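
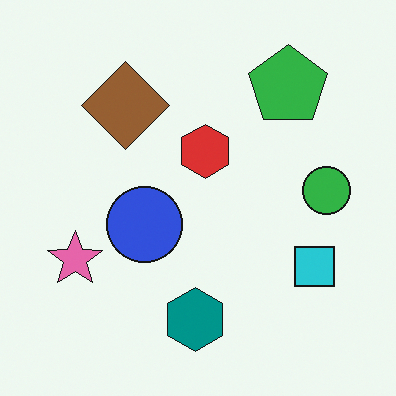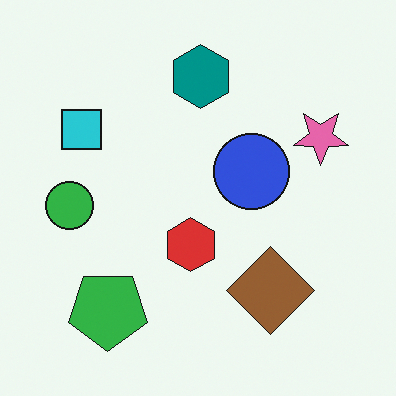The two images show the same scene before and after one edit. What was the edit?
The image was rotated 180°.

The green pentagon sits in the top-right of the first image and the bottom-left of the second — consistent with a whole-image 180° rotation.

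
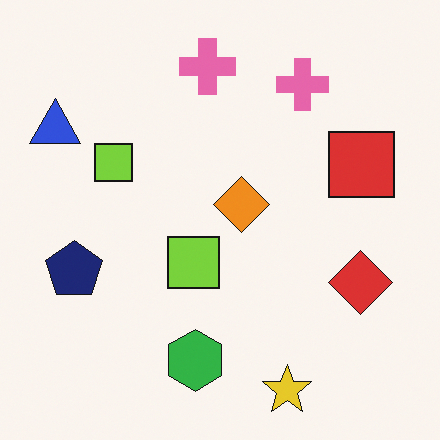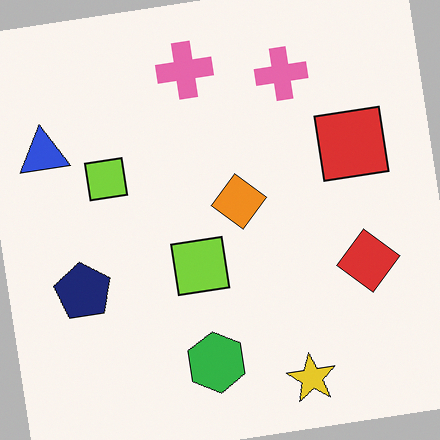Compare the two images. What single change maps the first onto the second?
The transformation is: rotated counter-clockwise by a slight angle.

Every shape is tilted by the same angle and the image corners show triangular fill wedges — a whole-image rotation by a non-right angle.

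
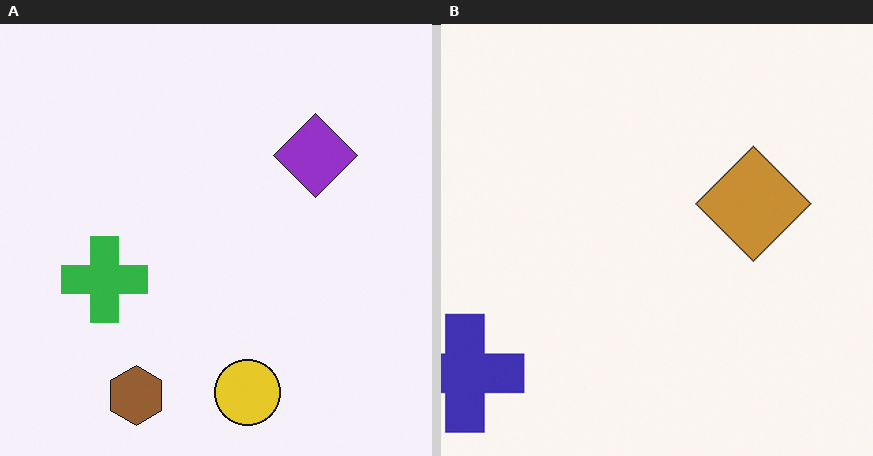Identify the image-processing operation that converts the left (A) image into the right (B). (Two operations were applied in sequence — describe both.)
It was hue-shifted by a moderate amount, then cropped to a modestly smaller region and rescaled.

Every shape's color has rotated by the same amount around the hue wheel — a uniform hue shift. The visible shapes are larger and the field of view is narrower; shapes near the original edges may be partly or wholly outside the frame — a crop-and-rescale.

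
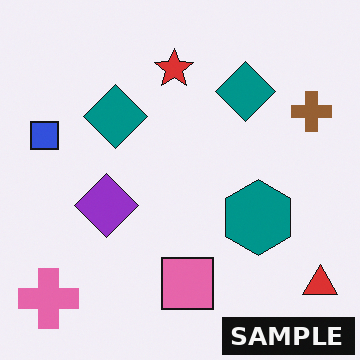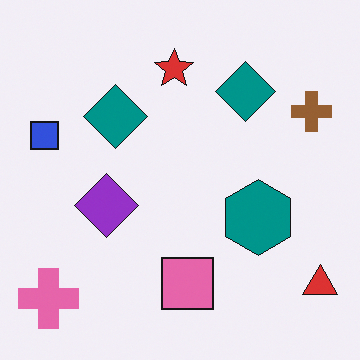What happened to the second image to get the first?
It was watermarked with the text "SAMPLE" in the lower-right corner.

A dark label reading "SAMPLE" appears in the lower-right corner.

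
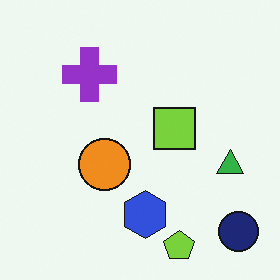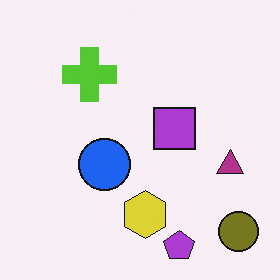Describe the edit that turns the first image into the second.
The transformation is: hue-shifted by a large amount.

Every shape's color has rotated by the same amount around the hue wheel — a uniform hue shift.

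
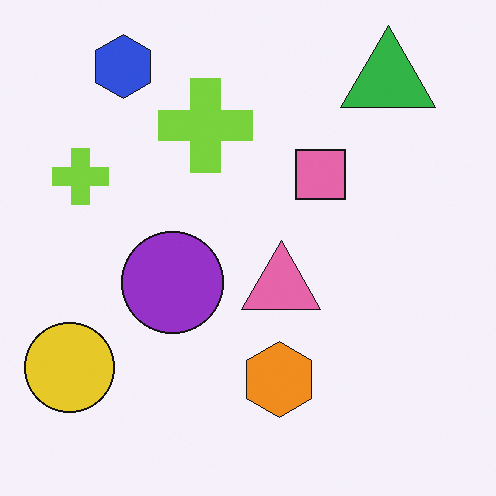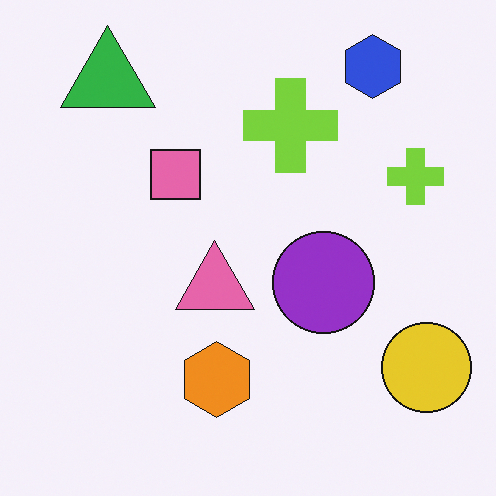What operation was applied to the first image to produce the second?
The second image is the first flipped horizontally (left ↔ right).

The yellow circle is in the bottom-left of the first image and the bottom-right of the second — shapes on opposite sides of the vertical midline have swapped in a mirror flip.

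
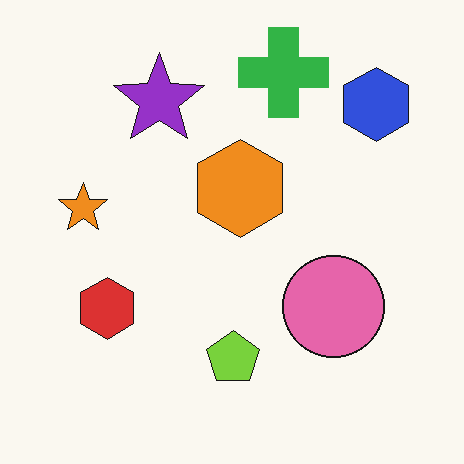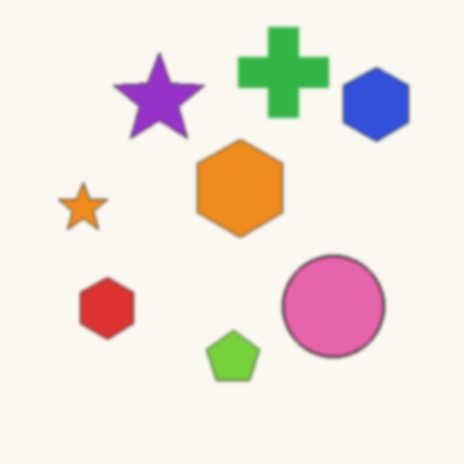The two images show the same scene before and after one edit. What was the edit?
The image was given a subtle gaussian blur.

Shape edges and outlines are uniformly softened across the whole image.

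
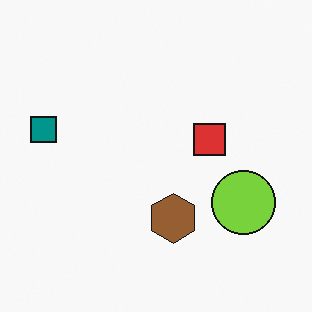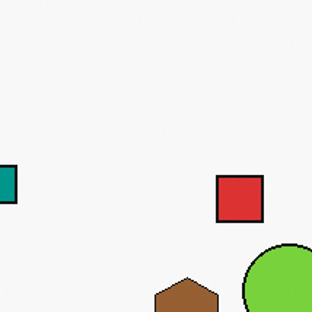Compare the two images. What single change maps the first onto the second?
This is the original image cropped slightly and scaled back up.

The visible shapes are larger and the field of view is narrower; shapes near the original edges may be partly or wholly outside the frame — a crop-and-rescale.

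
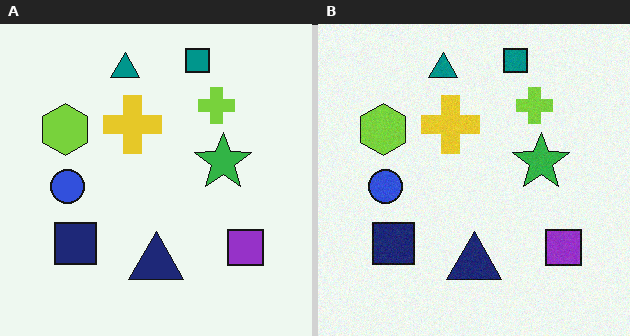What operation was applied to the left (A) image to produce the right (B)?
It was degraded with light additive noise.

Random speckle covers the whole image, including the flat background.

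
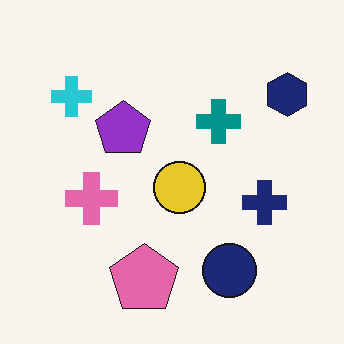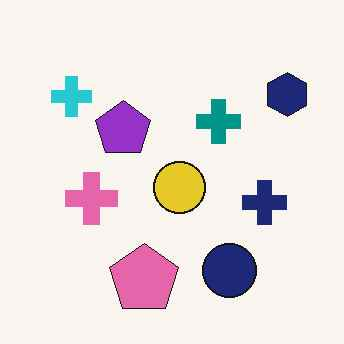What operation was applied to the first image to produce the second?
The transformation is: JPEG-compressed with visible artifacts.

Blocky 8×8 compression artifacts appear around shape edges and the flat background shows ringing — characteristic JPEG degradation.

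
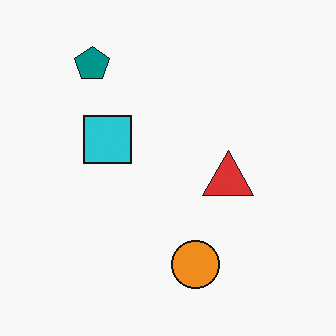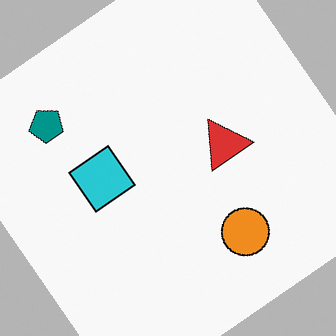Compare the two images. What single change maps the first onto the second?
The transformation is: rotated counter-clockwise by a large amount — several tens of degrees.

Every shape is tilted by the same angle and the image corners show triangular fill wedges — a whole-image rotation by a non-right angle.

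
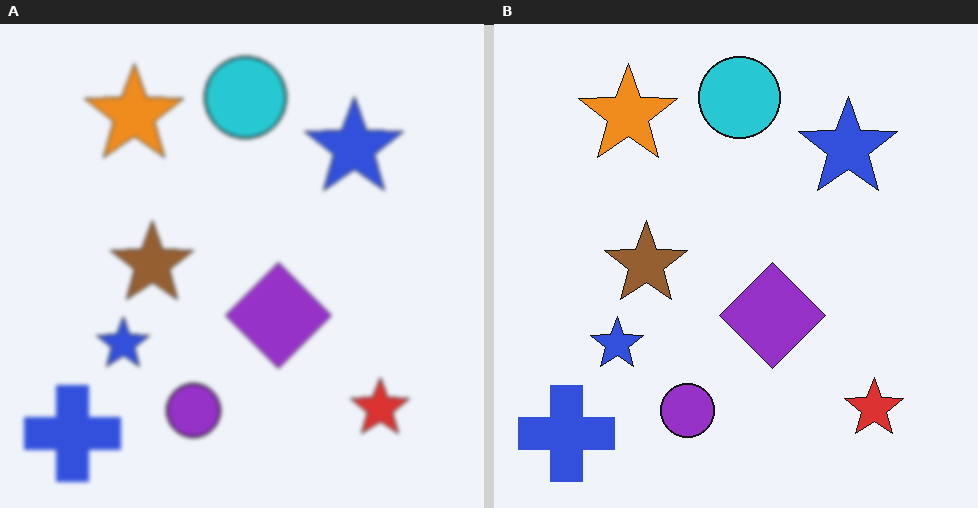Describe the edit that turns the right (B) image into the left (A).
Slightly softened.

Shape edges and outlines are uniformly softened across the whole image.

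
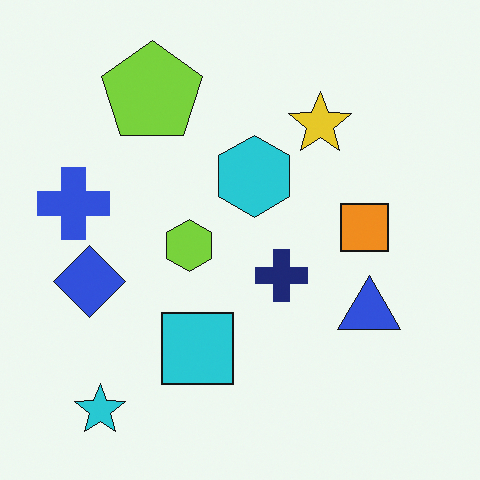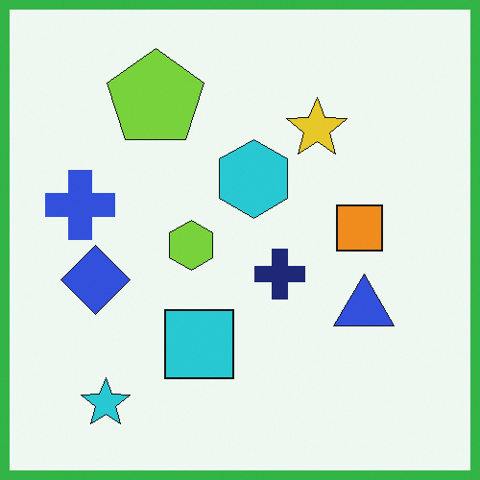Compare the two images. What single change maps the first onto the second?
It was framed with a green border.

A solid green frame runs around the edge of the second image, with the content slightly shrunk inside it.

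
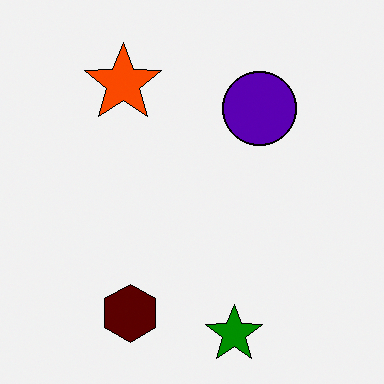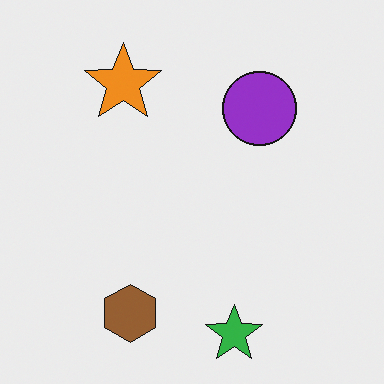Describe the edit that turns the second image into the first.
The first image is the second boosted in contrast.

Tones are pushed away from mid-grey across the whole image — a global contrast change.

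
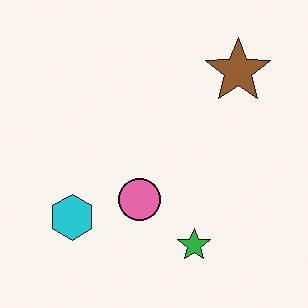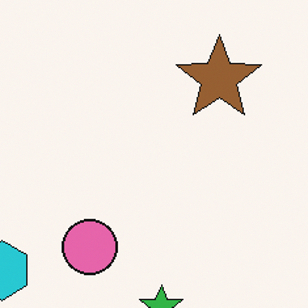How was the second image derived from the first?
It was cropped to a modestly smaller region and rescaled.

The visible shapes are larger and the field of view is narrower; shapes near the original edges may be partly or wholly outside the frame — a crop-and-rescale.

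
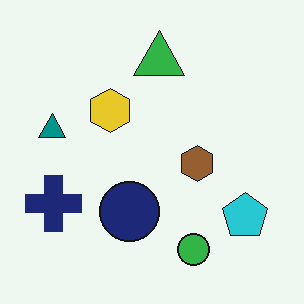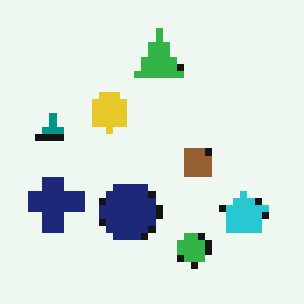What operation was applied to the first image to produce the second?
The image was moderately pixelated.

Shapes are reduced to large square blocks; fine edges and outlines are lost — a downscale-then-upscale (mosaic) effect.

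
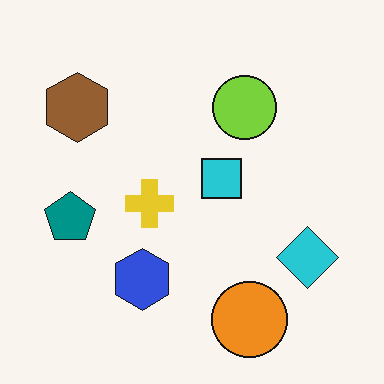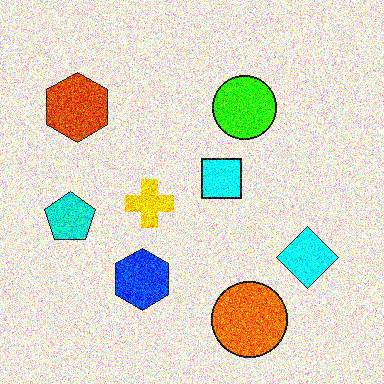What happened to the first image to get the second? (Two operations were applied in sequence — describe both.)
Made much more vivid (saturation change), then degraded with a thick layer of grain.

All colors are more vivid — a global saturation change. Random speckle covers the whole image, including the flat background.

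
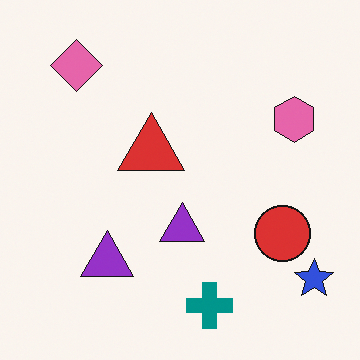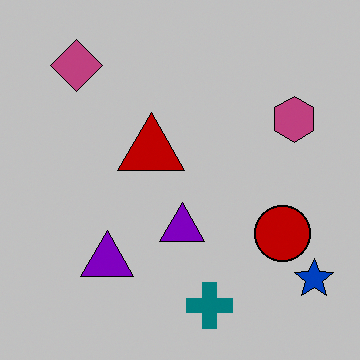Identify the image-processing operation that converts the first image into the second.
The image was heavily posterized to just a handful of flat colors.

Each flat color has snapped to a coarser quantized level — most visibly, the near-white background has dropped to a flat grey.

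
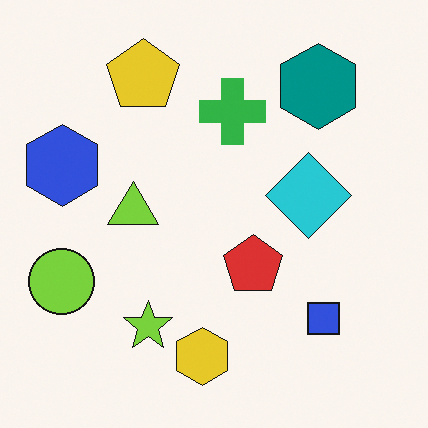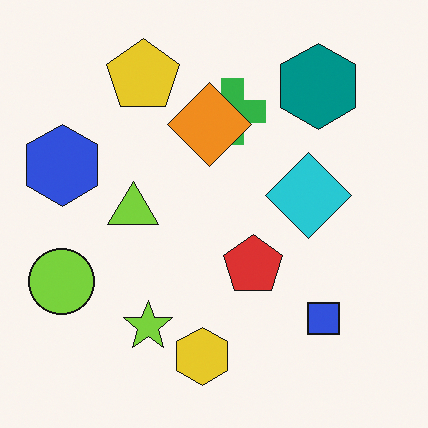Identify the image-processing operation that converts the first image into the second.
It was overlaid with an additional orange diamond.

An orange diamond appears in the second image that is absent from the first.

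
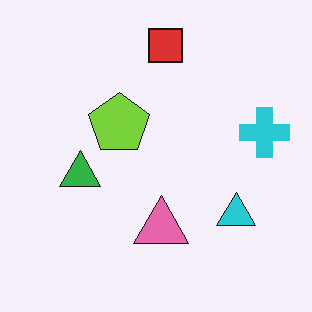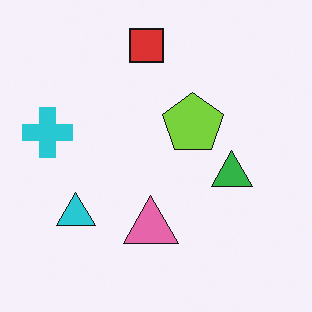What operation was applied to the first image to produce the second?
The transformation is: flipped horizontally (left ↔ right).

The cyan cross is in the right of the first image and the left of the second — shapes on opposite sides of the vertical midline have swapped in a mirror flip.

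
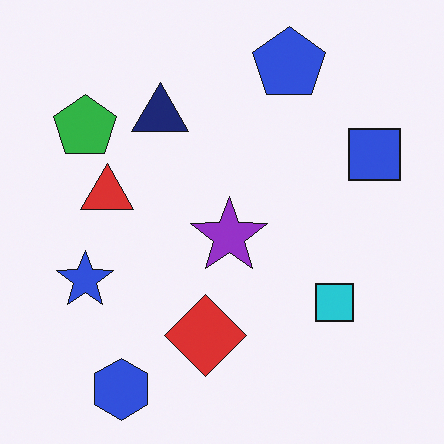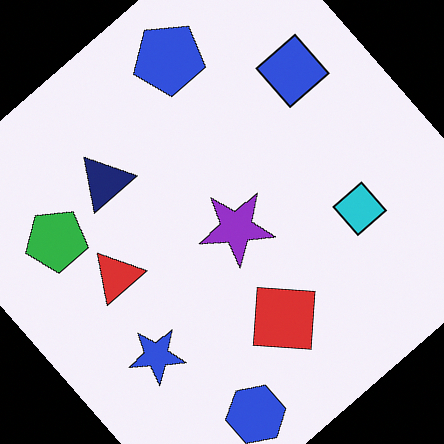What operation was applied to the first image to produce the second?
The second image is the first rotated counter-clockwise by a large amount — several tens of degrees.

Every shape is tilted by the same angle and the image corners show triangular fill wedges — a whole-image rotation by a non-right angle.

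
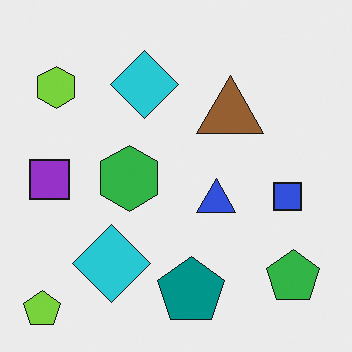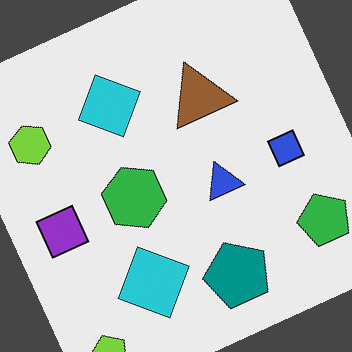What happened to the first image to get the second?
This is the original image rotated counter-clockwise by a moderate amount.

Every shape is tilted by the same angle and the image corners show triangular fill wedges — a whole-image rotation by a non-right angle.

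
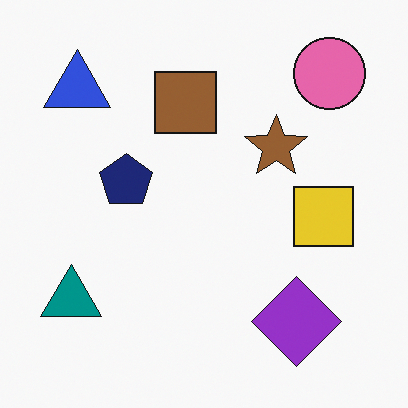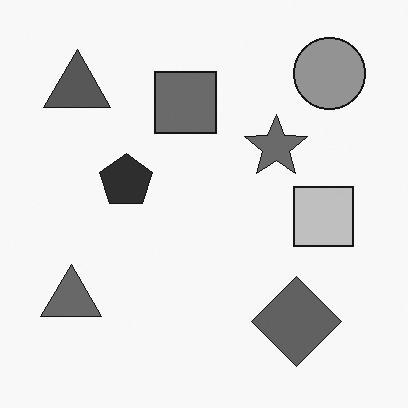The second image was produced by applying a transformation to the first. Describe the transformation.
The image was converted to grayscale.

All color is removed — every shape is now a shade of grey.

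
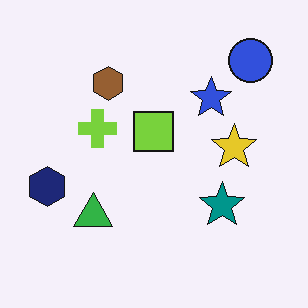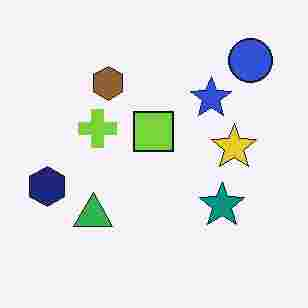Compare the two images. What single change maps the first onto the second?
The image was heavily JPEG-compressed with obvious blocking artifacts.

Blocky 8×8 compression artifacts appear around shape edges and the flat background shows ringing — characteristic JPEG degradation.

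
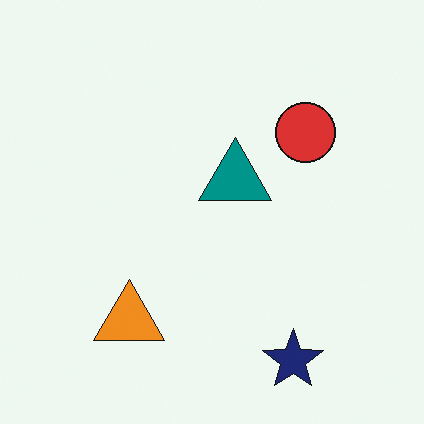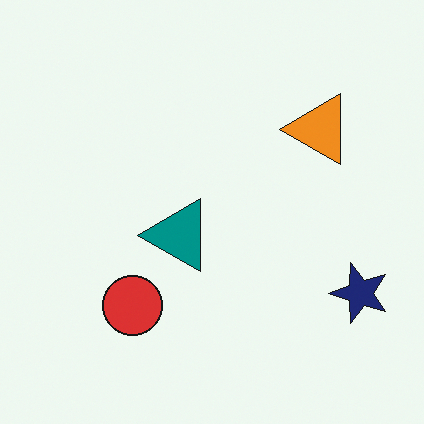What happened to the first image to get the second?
The image was transposed (reflected across the top-left ↔ bottom-right diagonal).

Shapes have swapped their row and column positions — what was in the top-right is now in the bottom-left — a diagonal reflection.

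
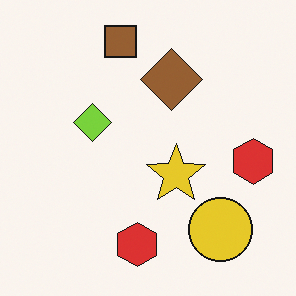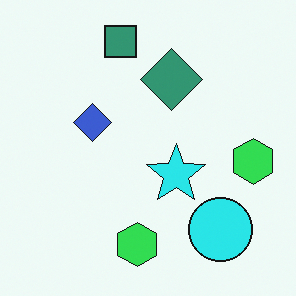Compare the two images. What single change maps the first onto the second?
This is the original image hue-shifted by a moderate amount.

Every shape's color has rotated by the same amount around the hue wheel — a uniform hue shift.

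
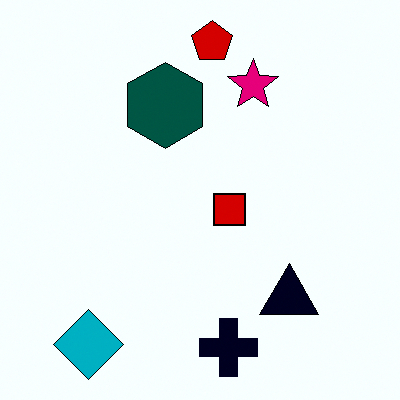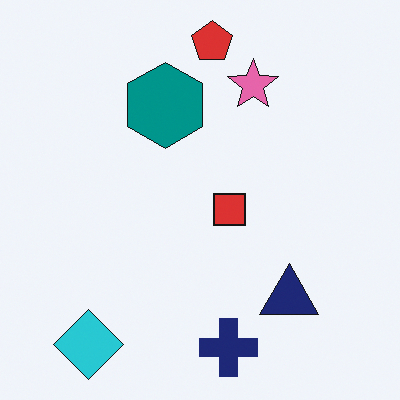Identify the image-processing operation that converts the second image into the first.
This is the original image given much higher contrast.

Tones are pushed away from mid-grey across the whole image — a global contrast change.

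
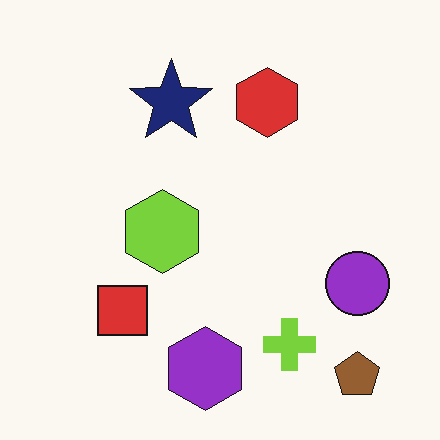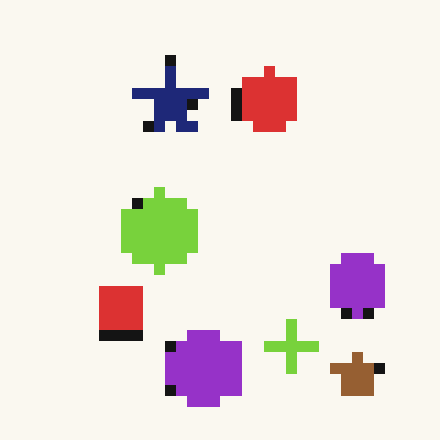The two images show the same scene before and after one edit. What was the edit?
The image was heavily pixelated into large blocks.

Shapes are reduced to large square blocks; fine edges and outlines are lost — a downscale-then-upscale (mosaic) effect.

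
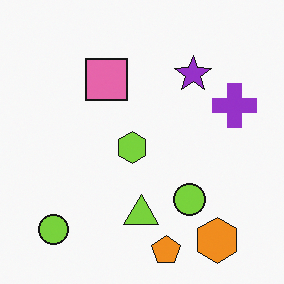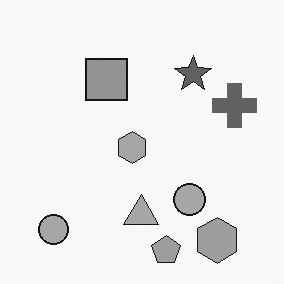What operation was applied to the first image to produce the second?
The second image is the first converted to grayscale.

All color is removed — every shape is now a shade of grey.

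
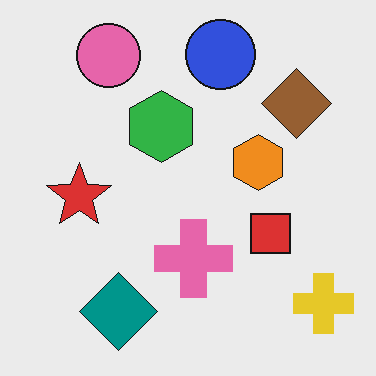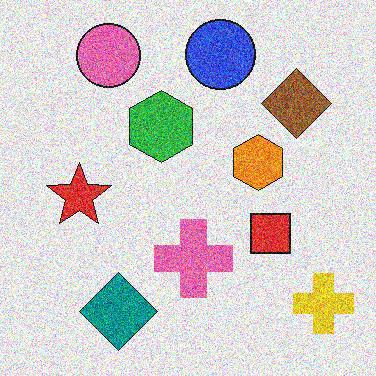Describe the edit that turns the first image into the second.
It was degraded with strong gaussian noise.

Random speckle covers the whole image, including the flat background.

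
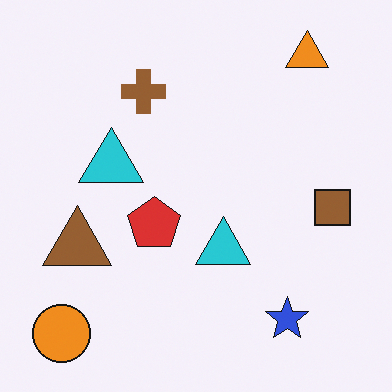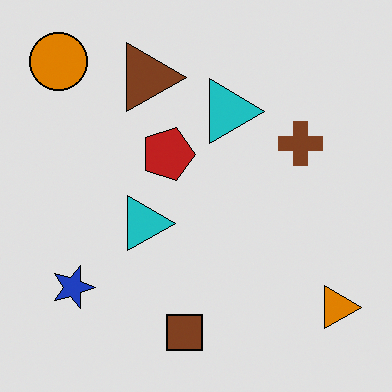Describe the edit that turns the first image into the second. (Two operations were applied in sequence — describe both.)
The second image is the first rotated 90° clockwise, then posterized to a reduced palette.

The orange circle sits in the bottom-left of the first image and the top-left of the second — consistent with a whole-image 90° clockwise rotation. Each flat color has snapped to a coarser quantized level — most visibly, the near-white background has dropped to a flat grey.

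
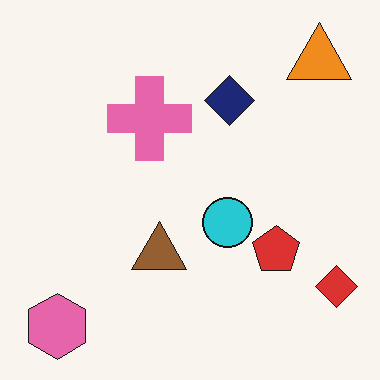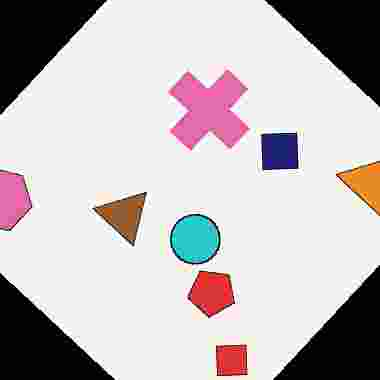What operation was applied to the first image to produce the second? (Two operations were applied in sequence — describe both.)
Rotated clockwise by a large amount — several tens of degrees, then degraded with heavy JPEG compression.

Every shape is tilted by the same angle and the image corners show triangular fill wedges — a whole-image rotation by a non-right angle. Blocky 8×8 compression artifacts appear around shape edges and the flat background shows ringing — characteristic JPEG degradation.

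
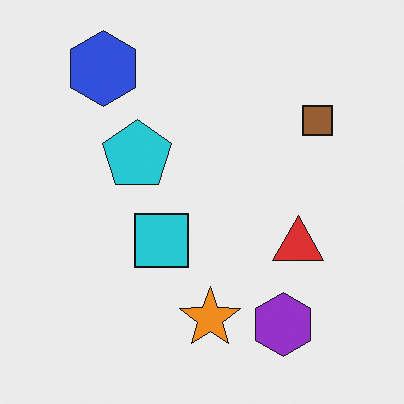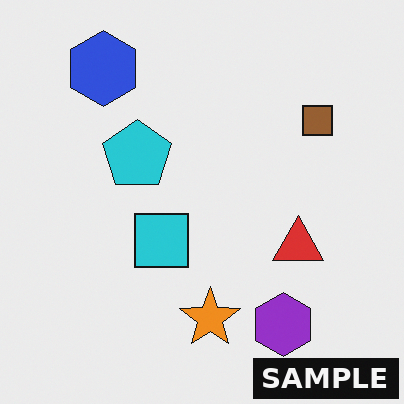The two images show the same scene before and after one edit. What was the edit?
The image was watermarked with the text "SAMPLE" in the lower-right corner.

A dark label reading "SAMPLE" appears in the lower-right corner.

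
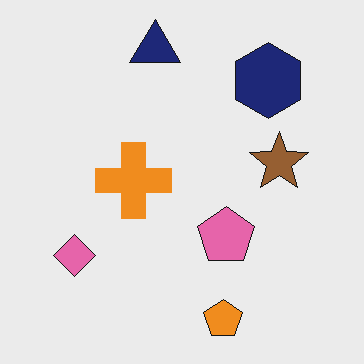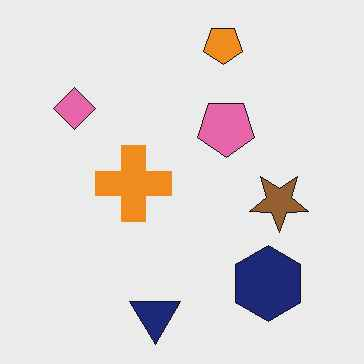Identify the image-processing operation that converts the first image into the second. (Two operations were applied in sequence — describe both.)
The image was flipped vertically (top ↔ bottom), then JPEG-compressed with visible artifacts.

The orange pentagon is in the bottom of the first image and the top of the second — shapes on opposite sides of the horizontal midline have swapped in a mirror flip. Blocky 8×8 compression artifacts appear around shape edges and the flat background shows ringing — characteristic JPEG degradation.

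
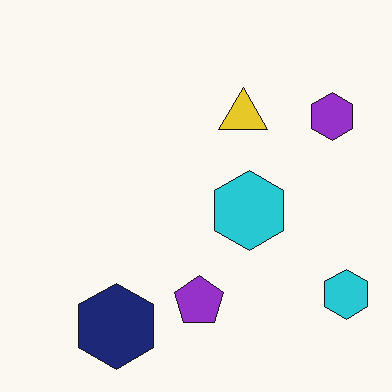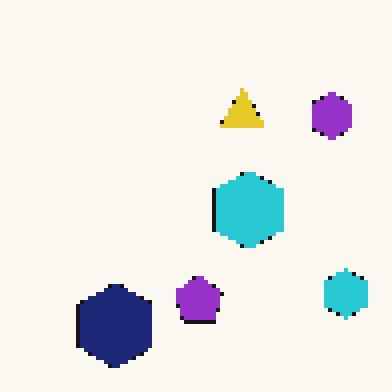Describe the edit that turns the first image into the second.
This is the original image lightly pixelated (a mild mosaic effect).

Shapes are reduced to large square blocks; fine edges and outlines are lost — a downscale-then-upscale (mosaic) effect.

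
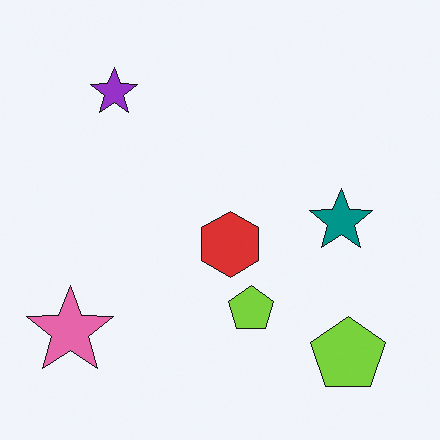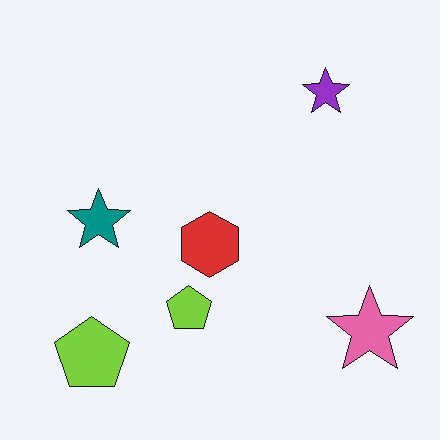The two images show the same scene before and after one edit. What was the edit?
Flipped horizontally (left ↔ right).

The pink star is in the bottom-left of the first image and the bottom-right of the second — shapes on opposite sides of the vertical midline have swapped in a mirror flip.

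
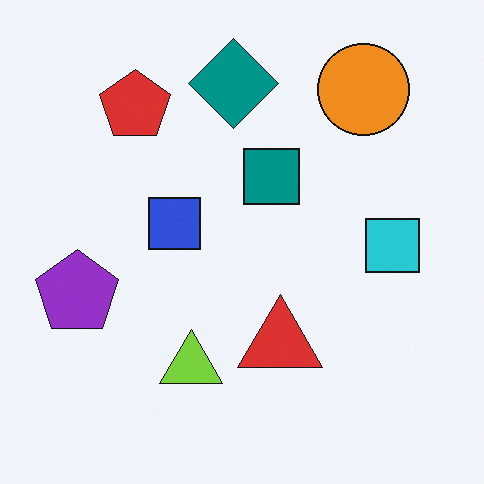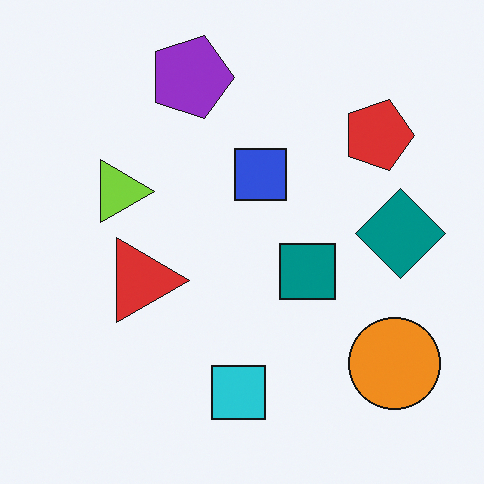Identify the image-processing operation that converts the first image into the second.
Rotated 90° clockwise.

The orange circle sits in the top-right of the first image and the bottom-right of the second — consistent with a whole-image 90° clockwise rotation.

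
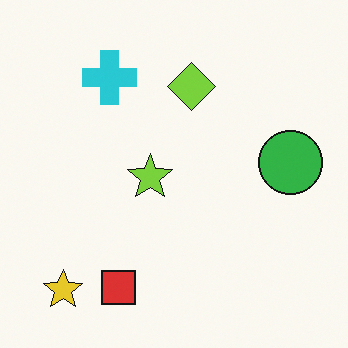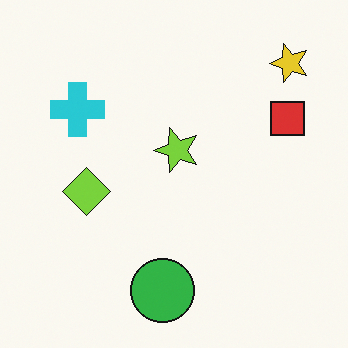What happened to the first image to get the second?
Transposed (reflected across the top-left ↔ bottom-right diagonal).

Shapes have swapped their row and column positions — what was in the top-right is now in the bottom-left — a diagonal reflection.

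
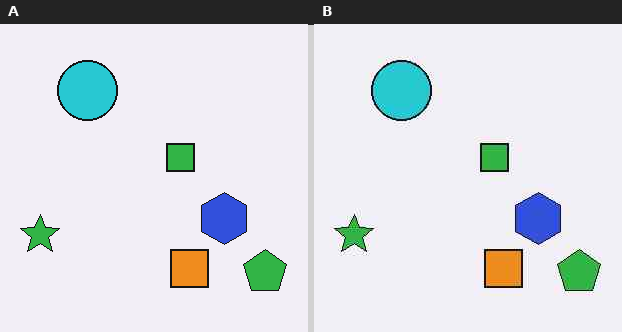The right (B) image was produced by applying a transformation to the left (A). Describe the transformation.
The right (B) image is the left (A) JPEG-compressed with visible artifacts.

Blocky 8×8 compression artifacts appear around shape edges and the flat background shows ringing — characteristic JPEG degradation.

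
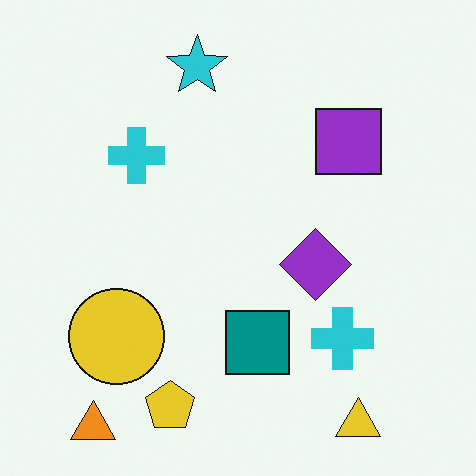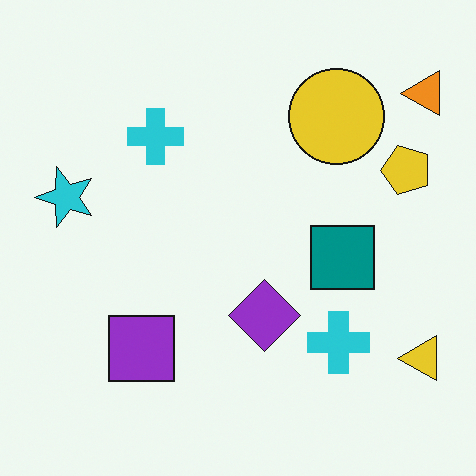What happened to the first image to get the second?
The transformation is: transposed (reflected across the top-left ↔ bottom-right diagonal).

Shapes have swapped their row and column positions — what was in the top-right is now in the bottom-left — a diagonal reflection.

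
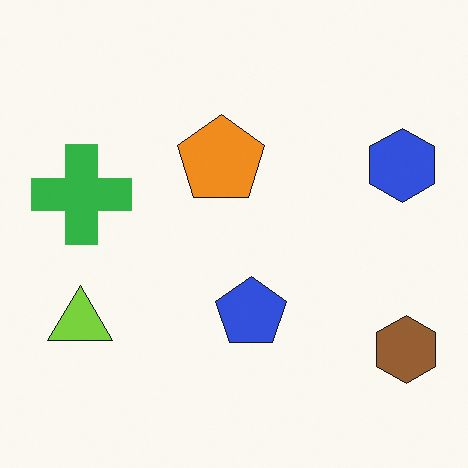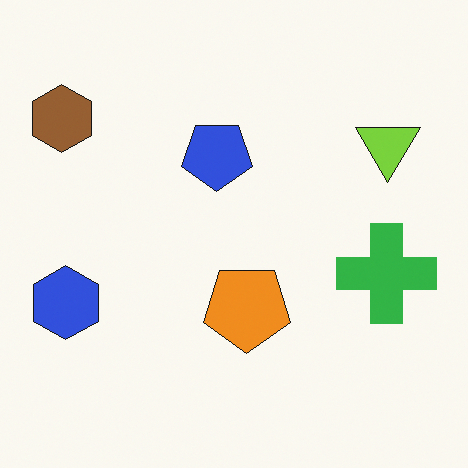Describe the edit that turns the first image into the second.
It was rotated 180°.

The brown hexagon sits in the bottom-right of the first image and the top-left of the second — consistent with a whole-image 180° rotation.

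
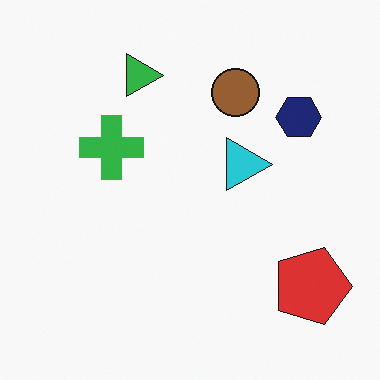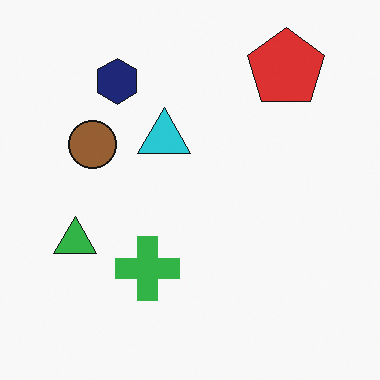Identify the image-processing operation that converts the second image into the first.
Rotated 90° clockwise.

The red pentagon sits in the top-right of the second image and the bottom-right of the first — consistent with a whole-image 90° clockwise rotation.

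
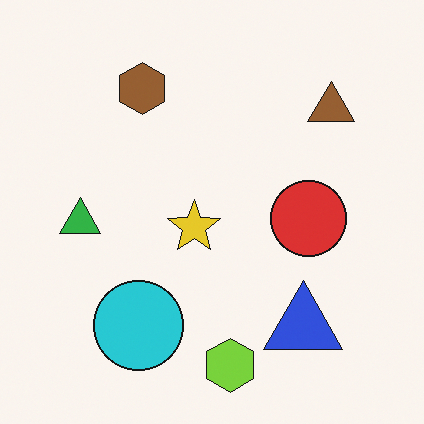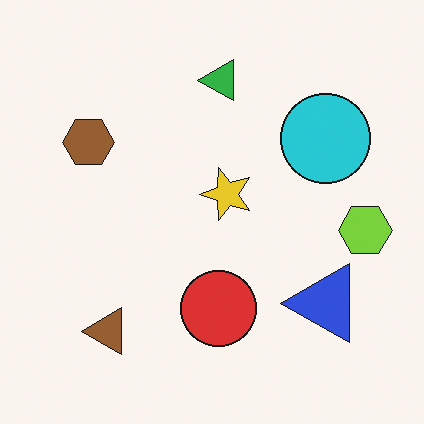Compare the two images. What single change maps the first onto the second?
The second image is the first transposed (reflected across the top-left ↔ bottom-right diagonal).

Shapes have swapped their row and column positions — what was in the top-right is now in the bottom-left — a diagonal reflection.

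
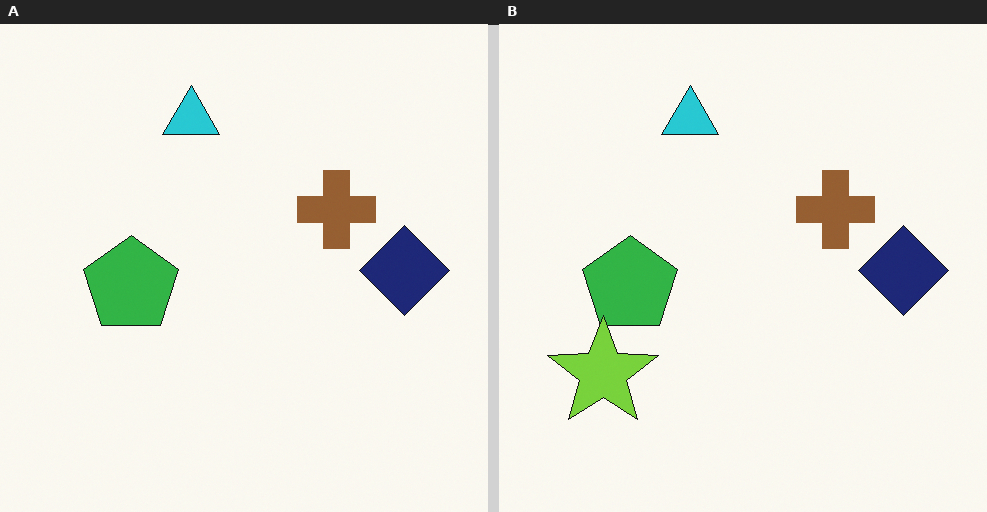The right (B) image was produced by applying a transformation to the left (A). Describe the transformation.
The transformation is: overlaid with an additional lime star.

A lime star appears in the right (B) image that is absent from the left (A).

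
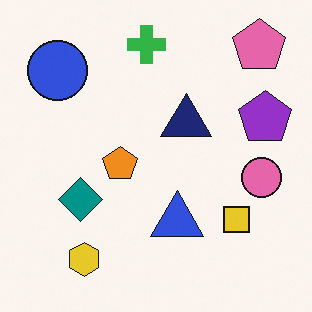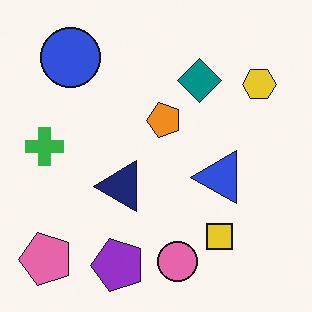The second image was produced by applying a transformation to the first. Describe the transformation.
It was transposed (reflected across the top-left ↔ bottom-right diagonal).

Shapes have swapped their row and column positions — what was in the top-right is now in the bottom-left — a diagonal reflection.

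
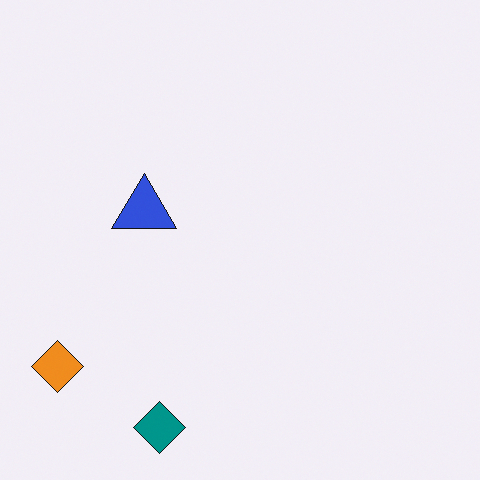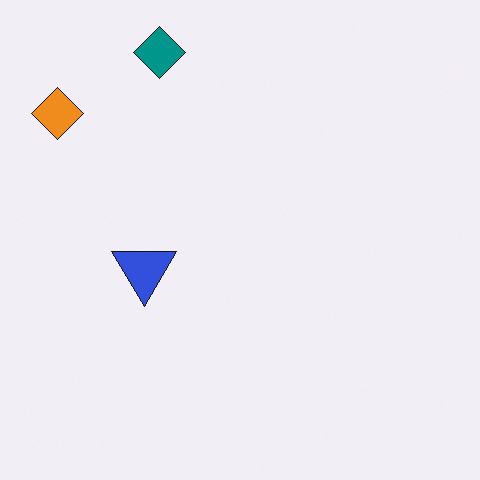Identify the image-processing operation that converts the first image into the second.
The transformation is: flipped vertically (top ↔ bottom).

The teal diamond is in the bottom-left of the first image and the top-left of the second — shapes on opposite sides of the horizontal midline have swapped in a mirror flip.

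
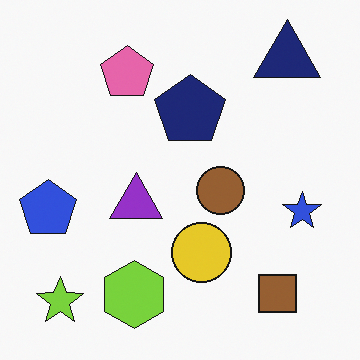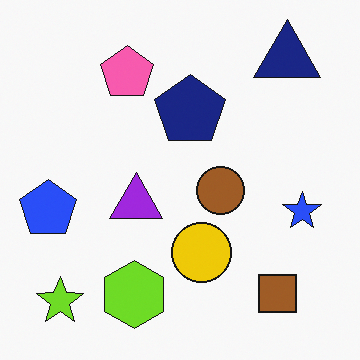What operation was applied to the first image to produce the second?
It was slightly oversaturated.

All colors are more vivid — a global saturation change.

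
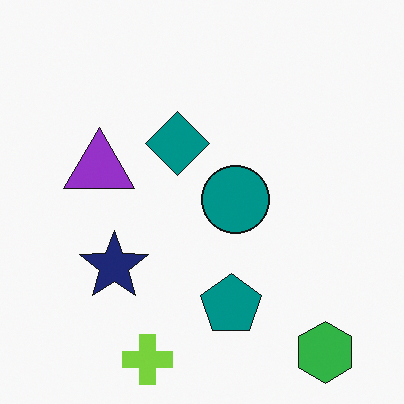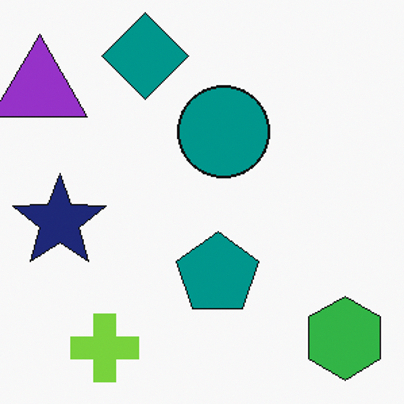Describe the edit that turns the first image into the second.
The image was cropped slightly and scaled back up.

The visible shapes are larger and the field of view is narrower; shapes near the original edges may be partly or wholly outside the frame — a crop-and-rescale.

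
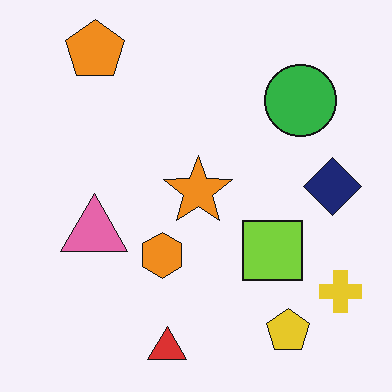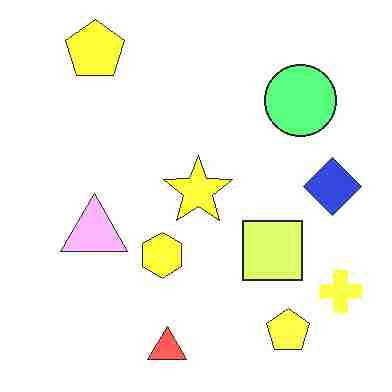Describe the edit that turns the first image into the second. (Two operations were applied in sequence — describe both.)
This is the original image substantially brightened, then heavily JPEG-compressed with obvious blocking artifacts.

Every pixel — background and shapes alike — is uniformly brightened. Blocky 8×8 compression artifacts appear around shape edges and the flat background shows ringing — characteristic JPEG degradation.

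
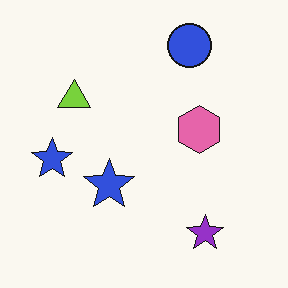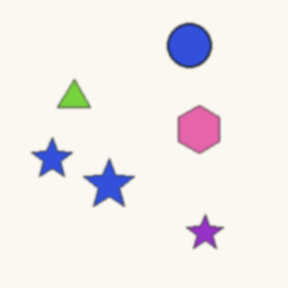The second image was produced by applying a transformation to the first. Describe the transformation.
Given a subtle gaussian blur.

Shape edges and outlines are uniformly softened across the whole image.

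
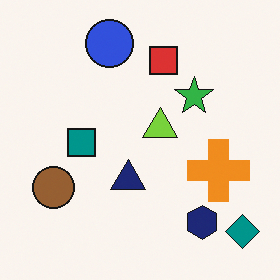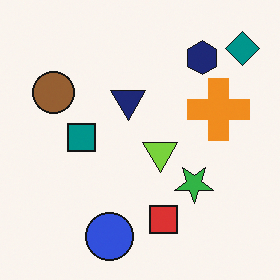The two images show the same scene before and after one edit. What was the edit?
It was flipped vertically (top ↔ bottom).

The blue circle is in the top of the first image and the bottom of the second — shapes on opposite sides of the horizontal midline have swapped in a mirror flip.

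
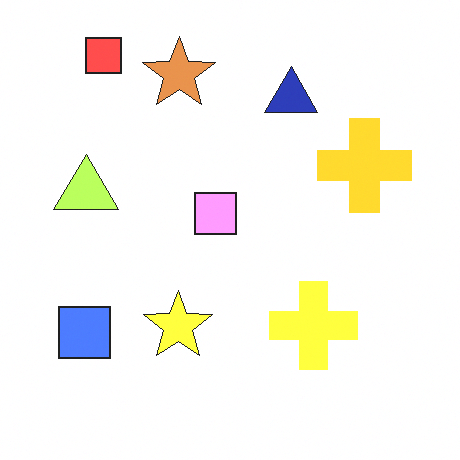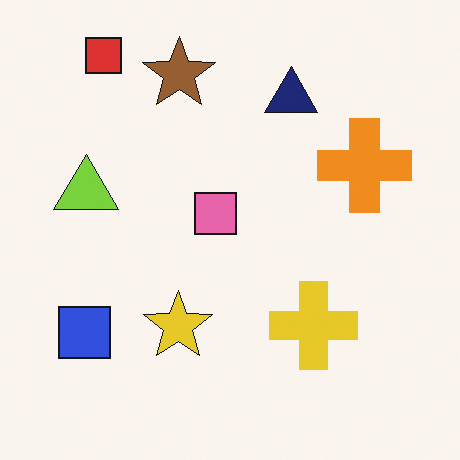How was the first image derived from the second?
The image was brightened a lot.

Every pixel — background and shapes alike — is uniformly brightened.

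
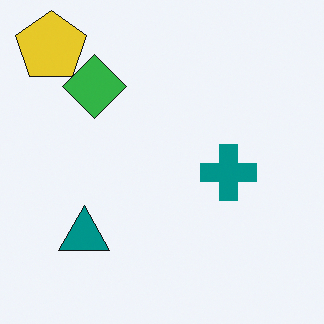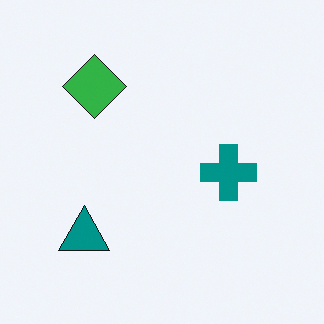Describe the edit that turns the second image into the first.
The transformation is: overlaid with an additional yellow pentagon.

A yellow pentagon appears in the first image that is absent from the second.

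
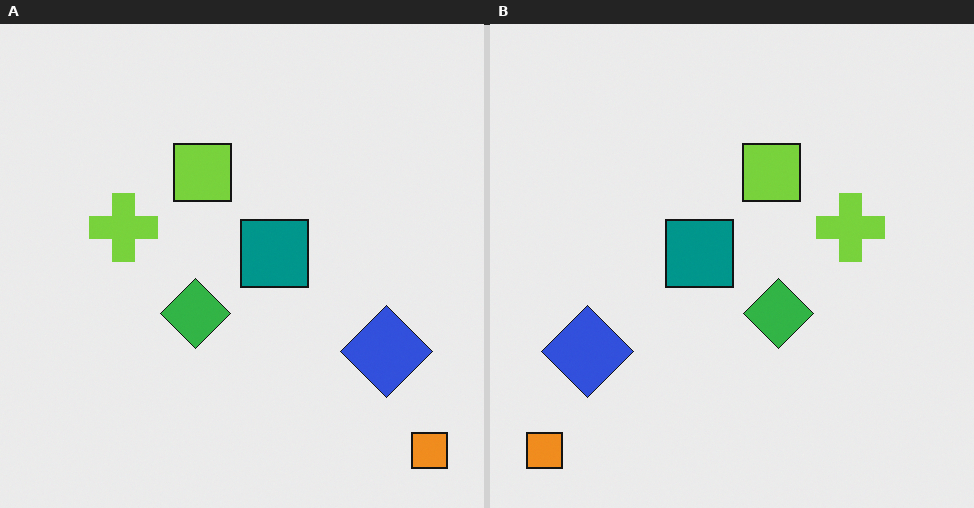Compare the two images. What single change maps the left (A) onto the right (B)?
The image was flipped horizontally (left ↔ right).

The orange square is in the bottom-right of the left (A) image and the bottom-left of the right (B) — shapes on opposite sides of the vertical midline have swapped in a mirror flip.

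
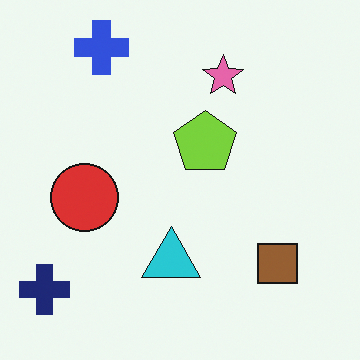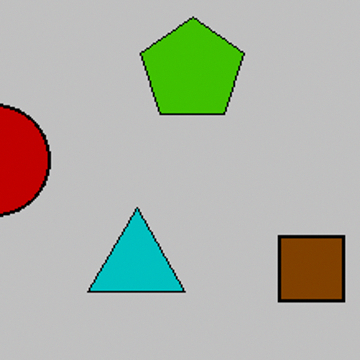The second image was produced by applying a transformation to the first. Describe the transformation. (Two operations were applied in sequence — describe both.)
The second image is the first heavily posterized to just a handful of flat colors, then cropped to a noticeably smaller region and rescaled.

Each flat color has snapped to a coarser quantized level — most visibly, the near-white background has dropped to a flat grey. The visible shapes are larger and the field of view is narrower; shapes near the original edges may be partly or wholly outside the frame — a crop-and-rescale.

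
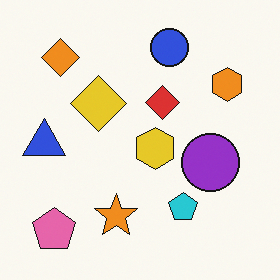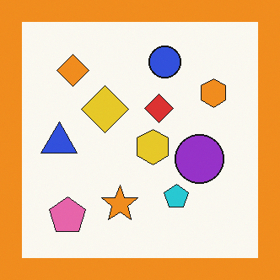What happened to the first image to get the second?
The transformation is: framed with a orange border.

A solid orange frame runs around the edge of the second image, with the content slightly shrunk inside it.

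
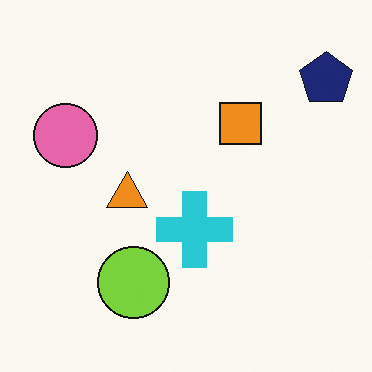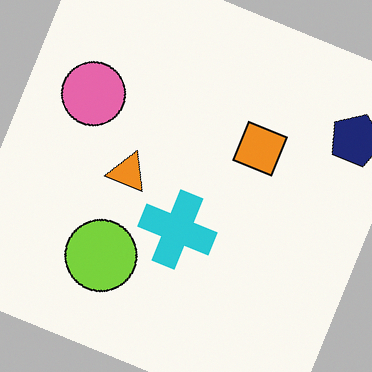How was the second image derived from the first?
It was rotated clockwise by a moderate amount.

Every shape is tilted by the same angle and the image corners show triangular fill wedges — a whole-image rotation by a non-right angle.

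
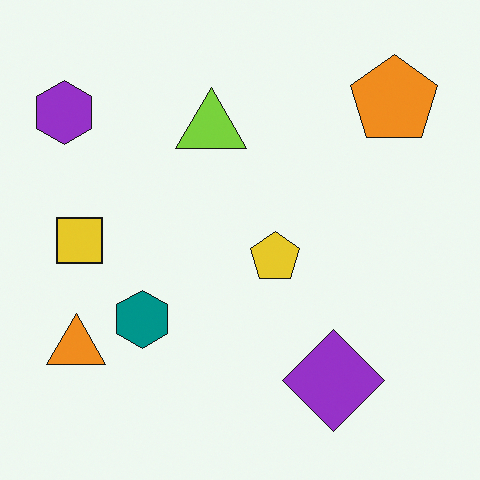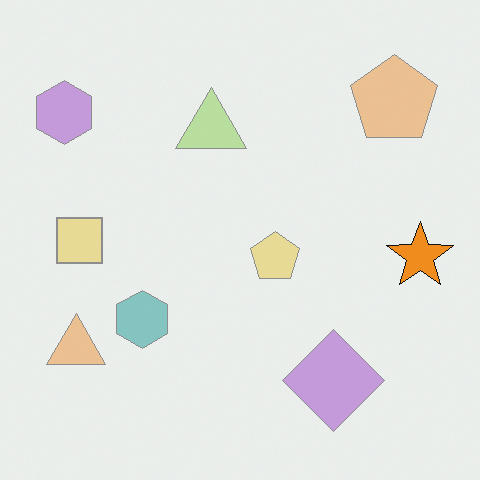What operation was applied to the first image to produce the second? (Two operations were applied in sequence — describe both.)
It was given much lower contrast, then overlaid with an additional orange star.

Tones are pushed toward mid-grey across the whole image — a global contrast change. An orange star appears in the second image that is absent from the first.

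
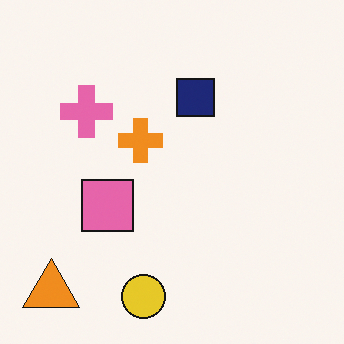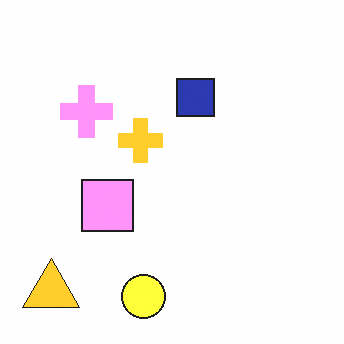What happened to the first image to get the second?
It was substantially brightened.

Every pixel — background and shapes alike — is uniformly brightened.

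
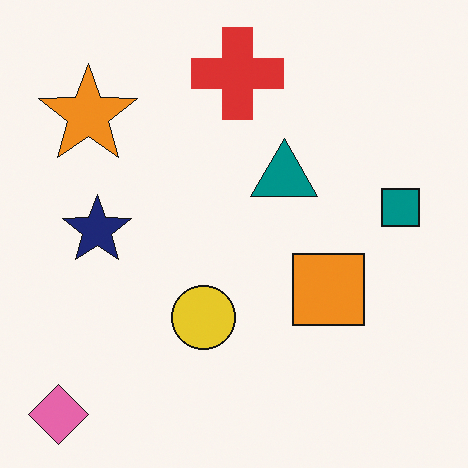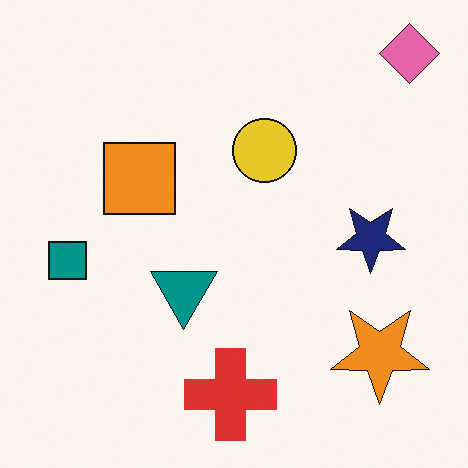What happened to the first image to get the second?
Rotated 180°.

The pink diamond sits in the bottom-left of the first image and the top-right of the second — consistent with a whole-image 180° rotation.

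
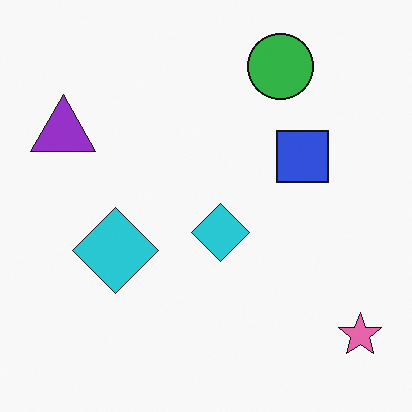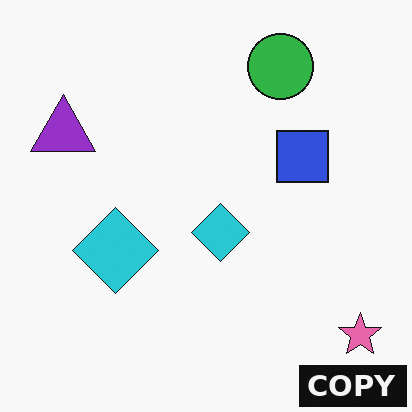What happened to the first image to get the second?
This is the original image watermarked with the text "COPY" in the lower-right corner.

A dark label reading "COPY" appears in the lower-right corner.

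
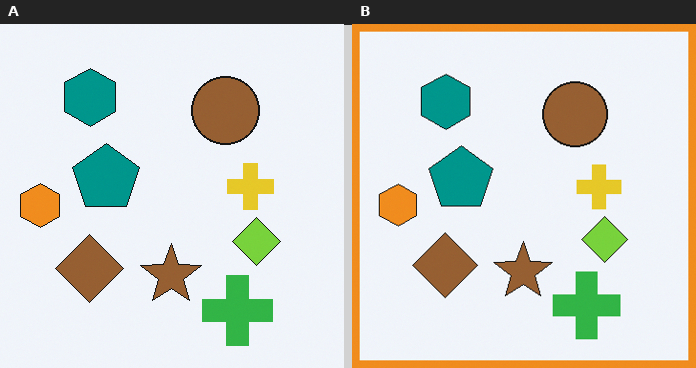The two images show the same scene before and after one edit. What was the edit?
The image was framed with a orange border.

A solid orange frame runs around the edge of the right (B) image, with the content slightly shrunk inside it.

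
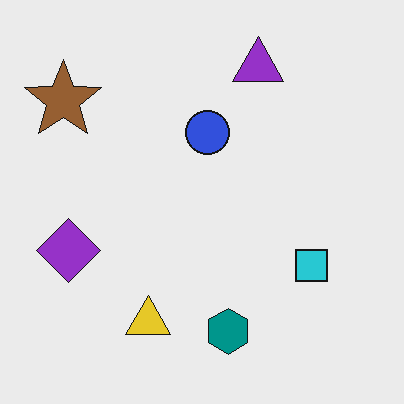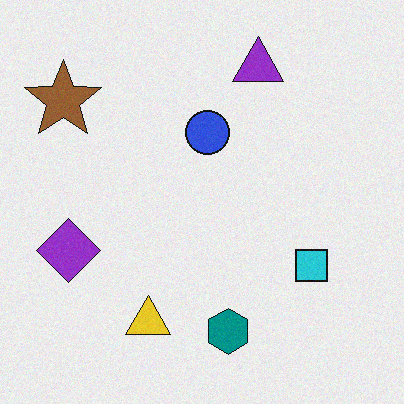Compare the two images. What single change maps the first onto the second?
The second image is the first degraded with light additive noise.

Random speckle covers the whole image, including the flat background.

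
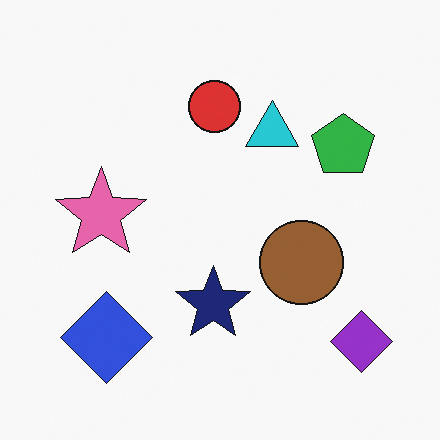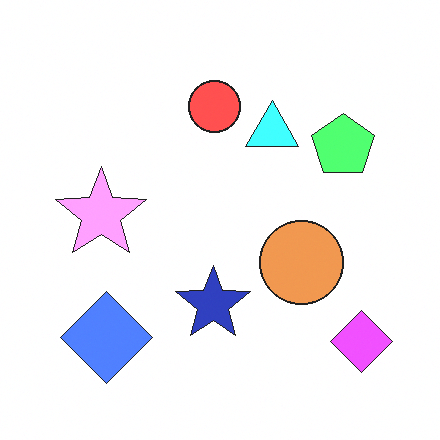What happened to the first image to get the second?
This is the original image substantially brightened.

Every pixel — background and shapes alike — is uniformly brightened.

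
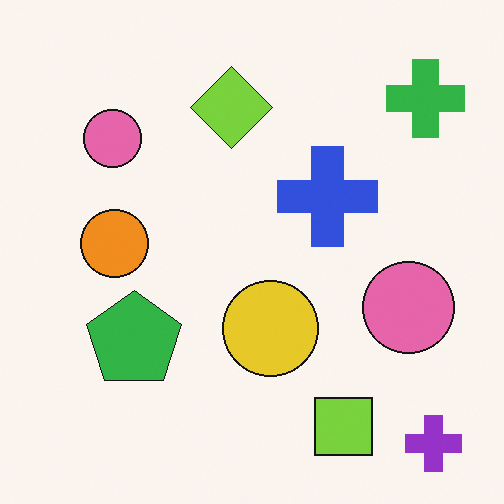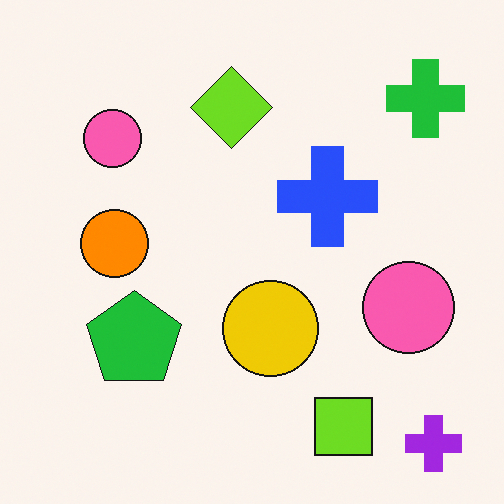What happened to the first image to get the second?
The second image is the first slightly oversaturated.

All colors are more vivid — a global saturation change.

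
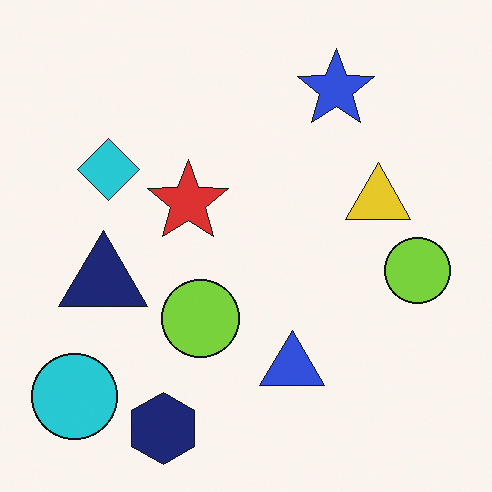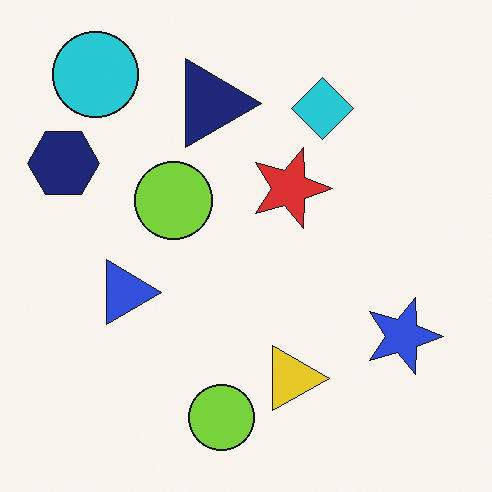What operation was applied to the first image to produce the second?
The second image is the first rotated 90° clockwise.

The cyan circle sits in the bottom-left of the first image and the top-left of the second — consistent with a whole-image 90° clockwise rotation.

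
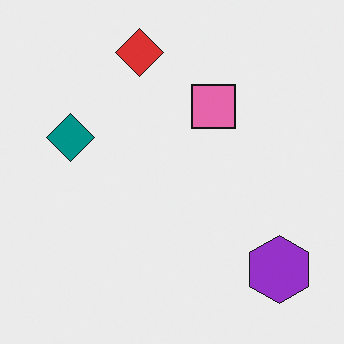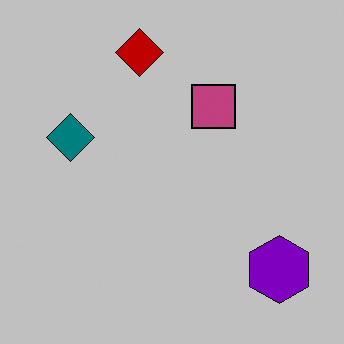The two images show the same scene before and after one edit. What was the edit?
Heavily posterized to just a handful of flat colors.

Each flat color has snapped to a coarser quantized level — most visibly, the near-white background has dropped to a flat grey.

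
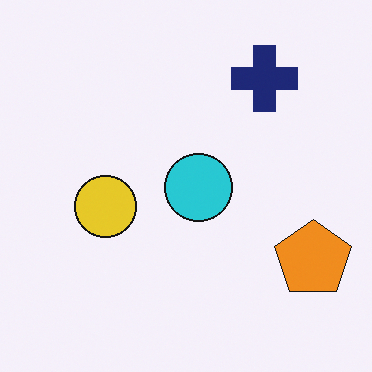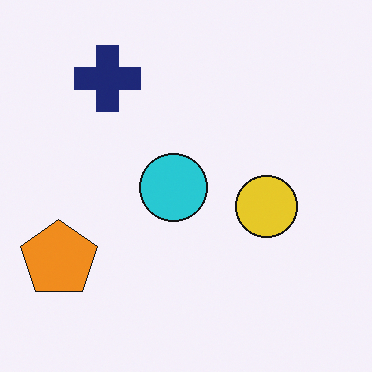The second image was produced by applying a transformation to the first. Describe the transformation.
This is the original image flipped horizontally (left ↔ right).

The orange pentagon is in the bottom-right of the first image and the bottom-left of the second — shapes on opposite sides of the vertical midline have swapped in a mirror flip.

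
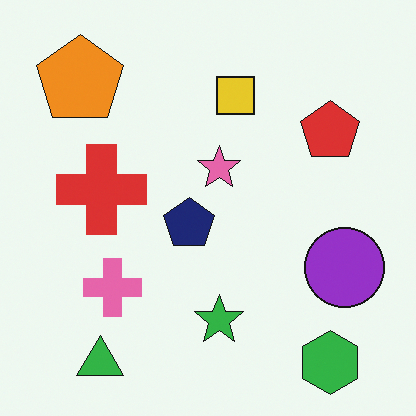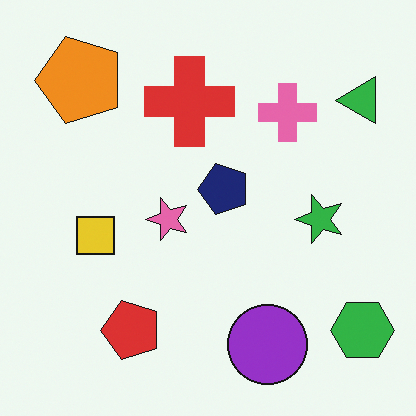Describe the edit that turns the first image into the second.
The second image is the first transposed (reflected across the top-left ↔ bottom-right diagonal).

Shapes have swapped their row and column positions — what was in the top-right is now in the bottom-left — a diagonal reflection.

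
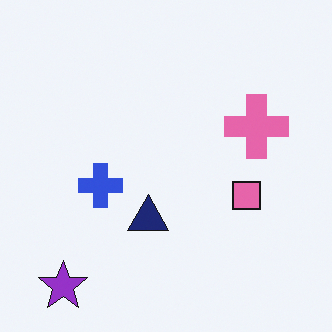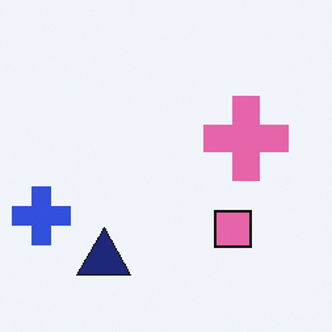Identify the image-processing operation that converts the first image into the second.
It was cropped to a modestly smaller region and rescaled.

The visible shapes are larger and the field of view is narrower; shapes near the original edges may be partly or wholly outside the frame — a crop-and-rescale.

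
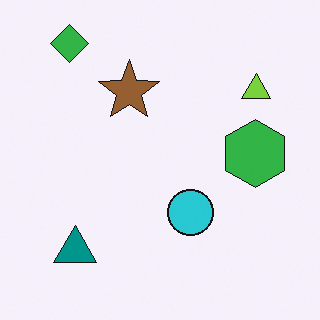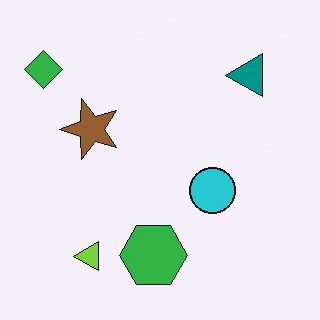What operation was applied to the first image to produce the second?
This is the original image transposed (reflected across the top-left ↔ bottom-right diagonal).

Shapes have swapped their row and column positions — what was in the top-right is now in the bottom-left — a diagonal reflection.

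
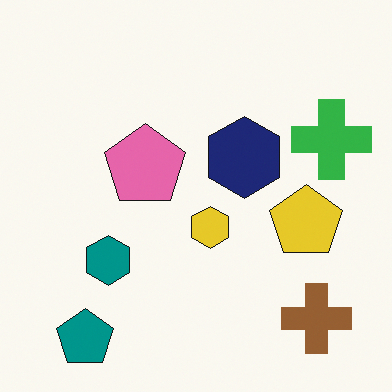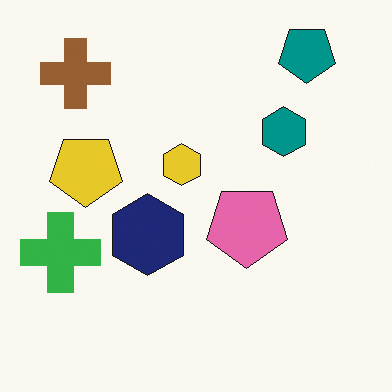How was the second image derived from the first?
The second image is the first rotated 180°.

The teal pentagon sits in the bottom-left of the first image and the top-right of the second — consistent with a whole-image 180° rotation.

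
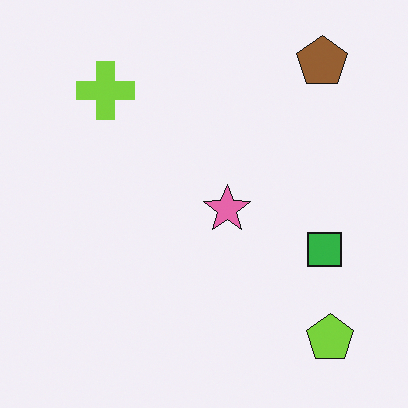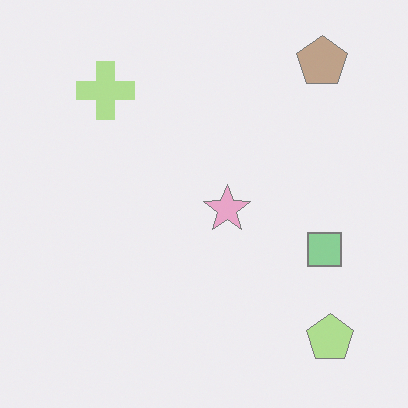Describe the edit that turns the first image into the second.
This is the original image washed out (contrast reduced).

Tones are pushed toward mid-grey across the whole image — a global contrast change.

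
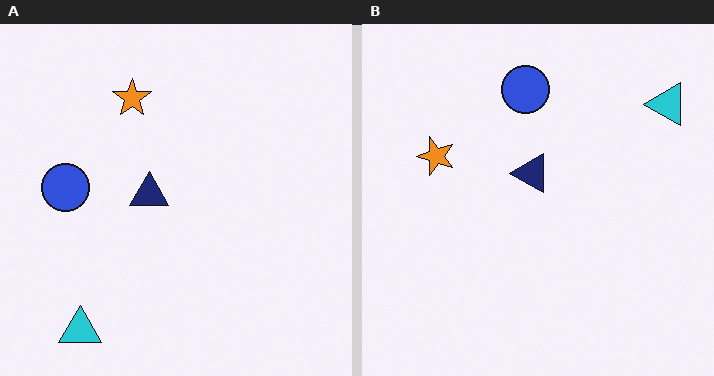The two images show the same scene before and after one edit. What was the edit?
This is the original image transposed (reflected across the top-left ↔ bottom-right diagonal).

Shapes have swapped their row and column positions — what was in the top-right is now in the bottom-left — a diagonal reflection.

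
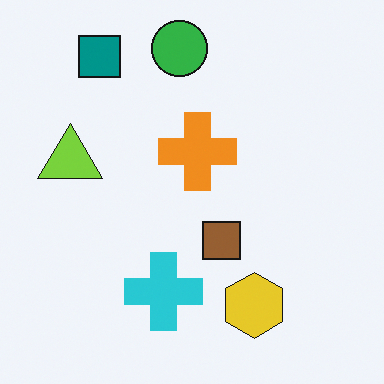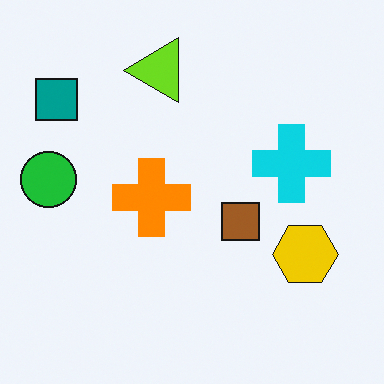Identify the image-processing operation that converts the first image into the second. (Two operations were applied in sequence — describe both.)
It was slightly oversaturated, then transposed (reflected across the top-left ↔ bottom-right diagonal).

All colors are more vivid — a global saturation change. Shapes have swapped their row and column positions — what was in the top-right is now in the bottom-left — a diagonal reflection.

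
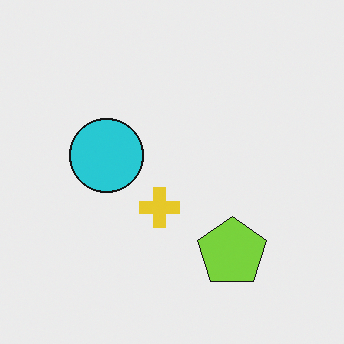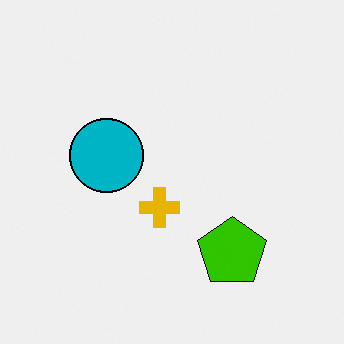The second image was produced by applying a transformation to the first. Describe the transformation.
The second image is the first given much higher contrast.

Tones are pushed away from mid-grey across the whole image — a global contrast change.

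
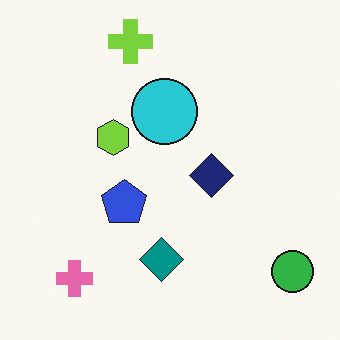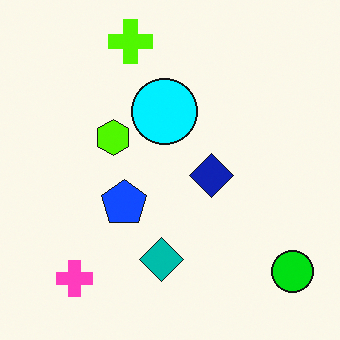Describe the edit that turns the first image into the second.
The image was made much more vivid (saturation change).

All colors are more vivid — a global saturation change.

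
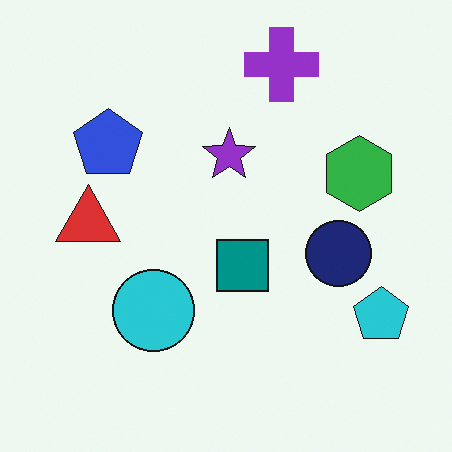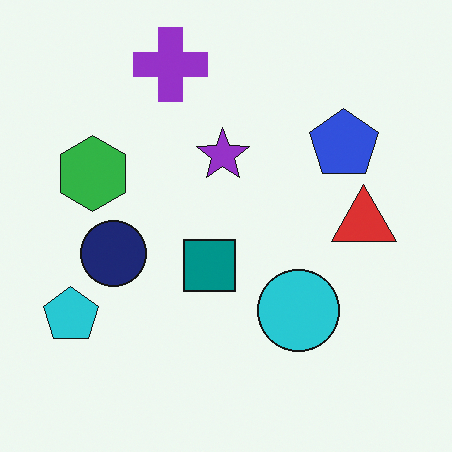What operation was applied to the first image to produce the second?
Flipped horizontally (left ↔ right).

The cyan pentagon is in the bottom-right of the first image and the bottom-left of the second — shapes on opposite sides of the vertical midline have swapped in a mirror flip.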